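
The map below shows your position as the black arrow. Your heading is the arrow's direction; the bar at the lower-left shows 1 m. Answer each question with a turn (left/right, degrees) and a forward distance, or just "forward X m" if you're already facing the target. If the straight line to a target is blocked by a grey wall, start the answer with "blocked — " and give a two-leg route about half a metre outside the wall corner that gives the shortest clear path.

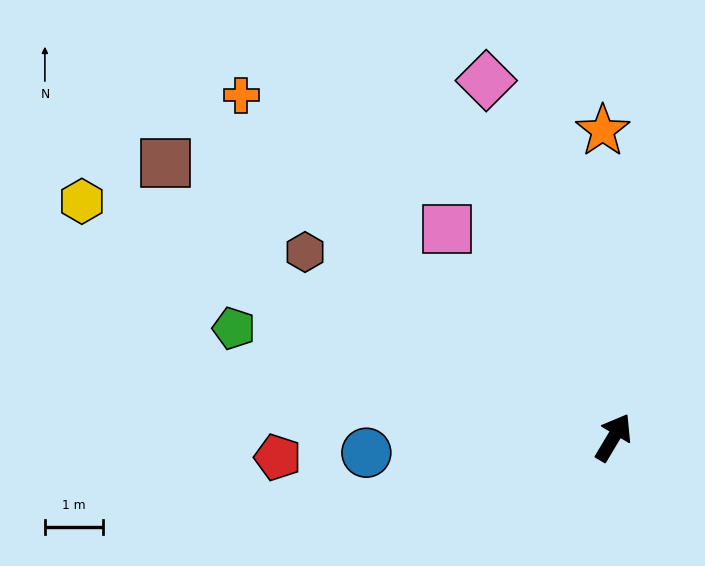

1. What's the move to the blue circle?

turn left 124°, forward 4.2 m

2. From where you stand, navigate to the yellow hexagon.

turn left 97°, forward 9.9 m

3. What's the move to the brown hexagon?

turn left 90°, forward 6.1 m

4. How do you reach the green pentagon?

turn left 105°, forward 6.7 m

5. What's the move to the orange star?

turn left 33°, forward 5.2 m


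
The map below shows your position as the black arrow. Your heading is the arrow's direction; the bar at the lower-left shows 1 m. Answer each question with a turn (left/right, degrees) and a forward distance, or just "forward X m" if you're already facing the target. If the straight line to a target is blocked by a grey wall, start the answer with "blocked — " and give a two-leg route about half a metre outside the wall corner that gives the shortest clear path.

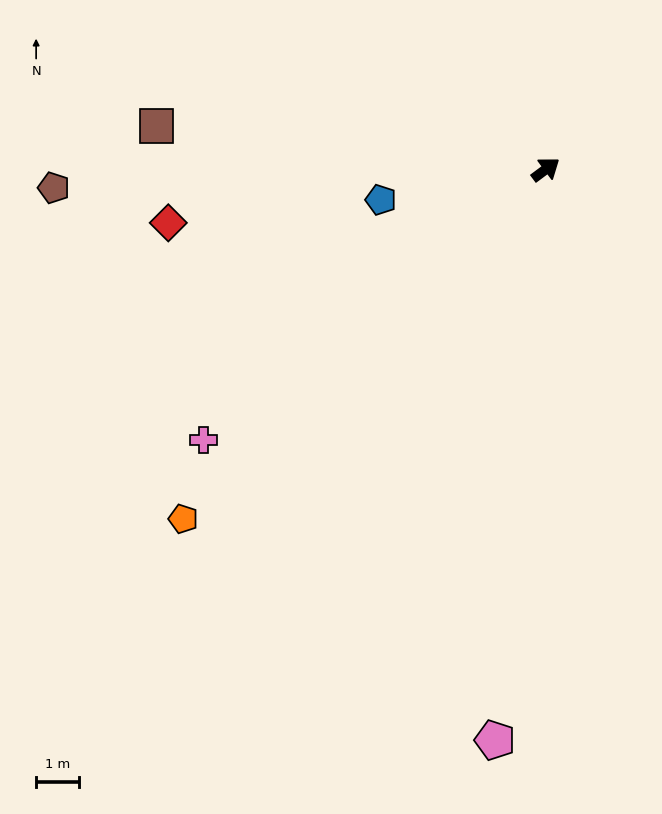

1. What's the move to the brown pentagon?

turn left 145°, forward 11.5 m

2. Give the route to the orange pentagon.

turn right 173°, forward 11.7 m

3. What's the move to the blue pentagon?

turn left 154°, forward 3.9 m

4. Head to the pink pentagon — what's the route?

turn right 132°, forward 13.3 m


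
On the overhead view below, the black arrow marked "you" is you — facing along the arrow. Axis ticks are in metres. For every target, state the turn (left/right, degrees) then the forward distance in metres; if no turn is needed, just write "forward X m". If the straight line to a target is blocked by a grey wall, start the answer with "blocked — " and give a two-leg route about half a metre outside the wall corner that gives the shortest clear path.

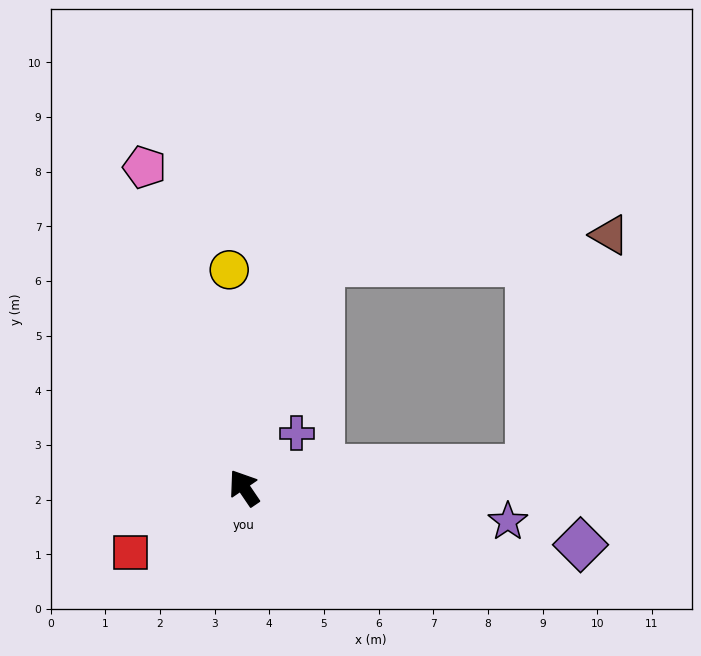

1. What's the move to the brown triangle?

blocked — turn right 53°, forward 4.3 m, then turn right 66°, forward 5.3 m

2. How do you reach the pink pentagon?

turn right 17°, forward 6.1 m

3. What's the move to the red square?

turn left 86°, forward 2.4 m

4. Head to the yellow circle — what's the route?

turn right 30°, forward 4.0 m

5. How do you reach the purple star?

turn right 131°, forward 4.9 m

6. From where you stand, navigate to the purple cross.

turn right 78°, forward 1.4 m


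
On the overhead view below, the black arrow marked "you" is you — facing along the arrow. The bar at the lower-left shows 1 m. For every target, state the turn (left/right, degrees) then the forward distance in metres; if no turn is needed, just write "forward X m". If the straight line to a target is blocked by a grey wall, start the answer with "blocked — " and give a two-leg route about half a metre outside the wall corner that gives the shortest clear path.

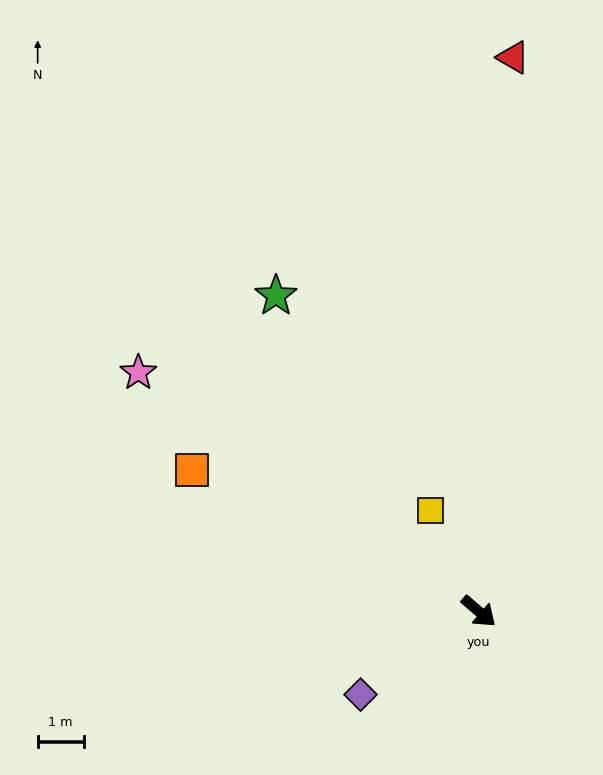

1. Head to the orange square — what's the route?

turn right 166°, forward 7.0 m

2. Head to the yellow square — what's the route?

turn left 156°, forward 2.4 m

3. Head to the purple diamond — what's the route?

turn right 104°, forward 3.2 m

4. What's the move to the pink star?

turn right 174°, forward 9.1 m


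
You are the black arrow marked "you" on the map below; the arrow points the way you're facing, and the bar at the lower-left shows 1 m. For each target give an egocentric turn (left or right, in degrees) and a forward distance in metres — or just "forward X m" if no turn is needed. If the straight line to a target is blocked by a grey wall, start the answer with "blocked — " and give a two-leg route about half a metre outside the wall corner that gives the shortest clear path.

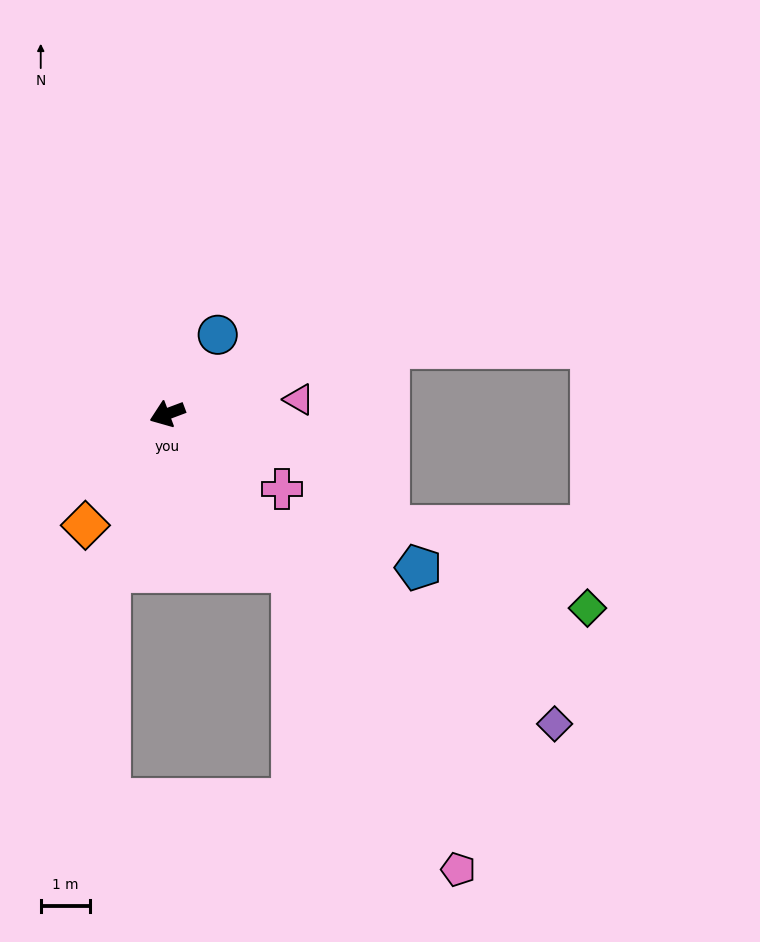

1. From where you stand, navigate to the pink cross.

turn left 126°, forward 2.8 m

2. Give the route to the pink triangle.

turn left 166°, forward 2.7 m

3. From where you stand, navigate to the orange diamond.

turn left 33°, forward 2.8 m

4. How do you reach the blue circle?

turn right 143°, forward 1.9 m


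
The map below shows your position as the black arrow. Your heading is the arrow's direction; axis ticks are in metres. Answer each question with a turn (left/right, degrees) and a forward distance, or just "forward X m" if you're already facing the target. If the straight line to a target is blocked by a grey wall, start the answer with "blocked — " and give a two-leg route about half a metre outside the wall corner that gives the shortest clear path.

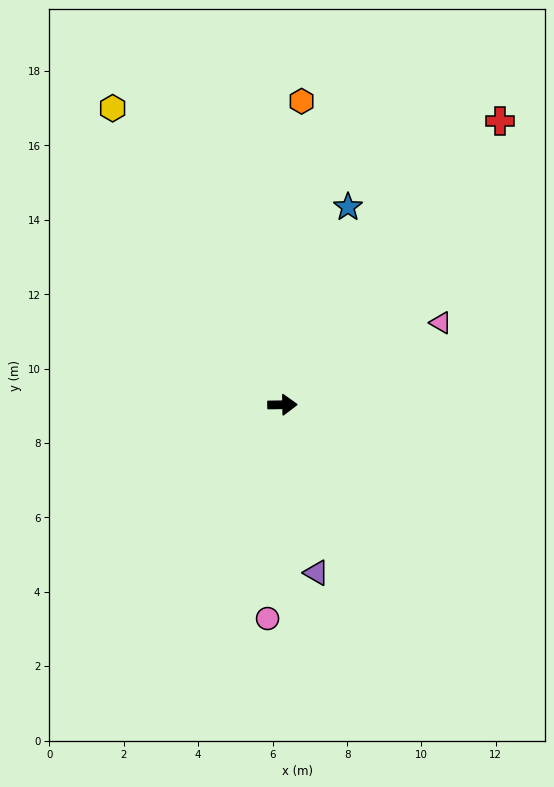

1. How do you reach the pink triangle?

turn left 27°, forward 4.8 m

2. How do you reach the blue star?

turn left 71°, forward 5.6 m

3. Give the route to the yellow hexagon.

turn left 119°, forward 9.2 m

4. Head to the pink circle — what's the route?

turn right 95°, forward 5.8 m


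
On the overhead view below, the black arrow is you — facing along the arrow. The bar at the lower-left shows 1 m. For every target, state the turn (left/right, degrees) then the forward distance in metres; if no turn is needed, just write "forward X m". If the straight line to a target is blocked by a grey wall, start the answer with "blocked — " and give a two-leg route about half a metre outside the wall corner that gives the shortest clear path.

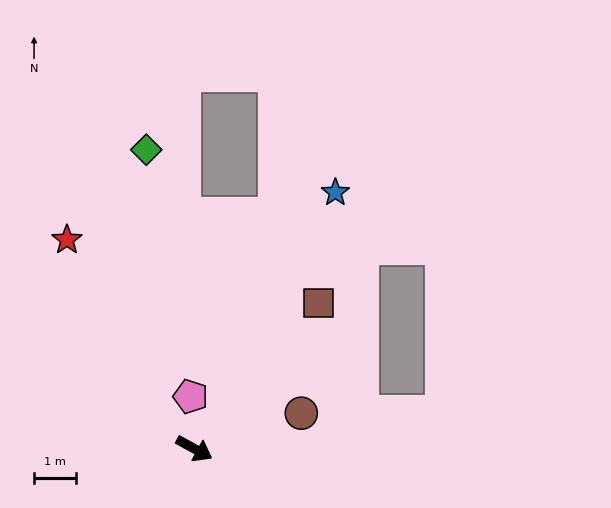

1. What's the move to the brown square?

turn left 78°, forward 4.6 m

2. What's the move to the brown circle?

turn left 47°, forward 2.7 m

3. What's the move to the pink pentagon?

turn left 123°, forward 1.3 m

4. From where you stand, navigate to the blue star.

turn left 90°, forward 7.0 m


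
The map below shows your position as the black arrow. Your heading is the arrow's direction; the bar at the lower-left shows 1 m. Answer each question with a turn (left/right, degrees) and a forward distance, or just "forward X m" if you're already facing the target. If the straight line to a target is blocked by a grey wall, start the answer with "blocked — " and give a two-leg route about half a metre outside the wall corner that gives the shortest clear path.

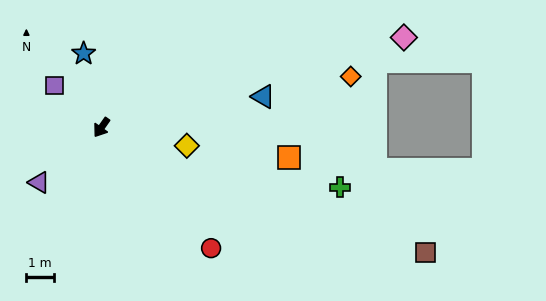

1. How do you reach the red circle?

turn left 77°, forward 5.9 m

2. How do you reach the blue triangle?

turn left 136°, forward 5.9 m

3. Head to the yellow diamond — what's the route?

turn left 113°, forward 3.2 m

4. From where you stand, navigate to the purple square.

turn right 97°, forward 2.3 m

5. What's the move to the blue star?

turn right 131°, forward 2.7 m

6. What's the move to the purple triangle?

turn right 14°, forward 3.0 m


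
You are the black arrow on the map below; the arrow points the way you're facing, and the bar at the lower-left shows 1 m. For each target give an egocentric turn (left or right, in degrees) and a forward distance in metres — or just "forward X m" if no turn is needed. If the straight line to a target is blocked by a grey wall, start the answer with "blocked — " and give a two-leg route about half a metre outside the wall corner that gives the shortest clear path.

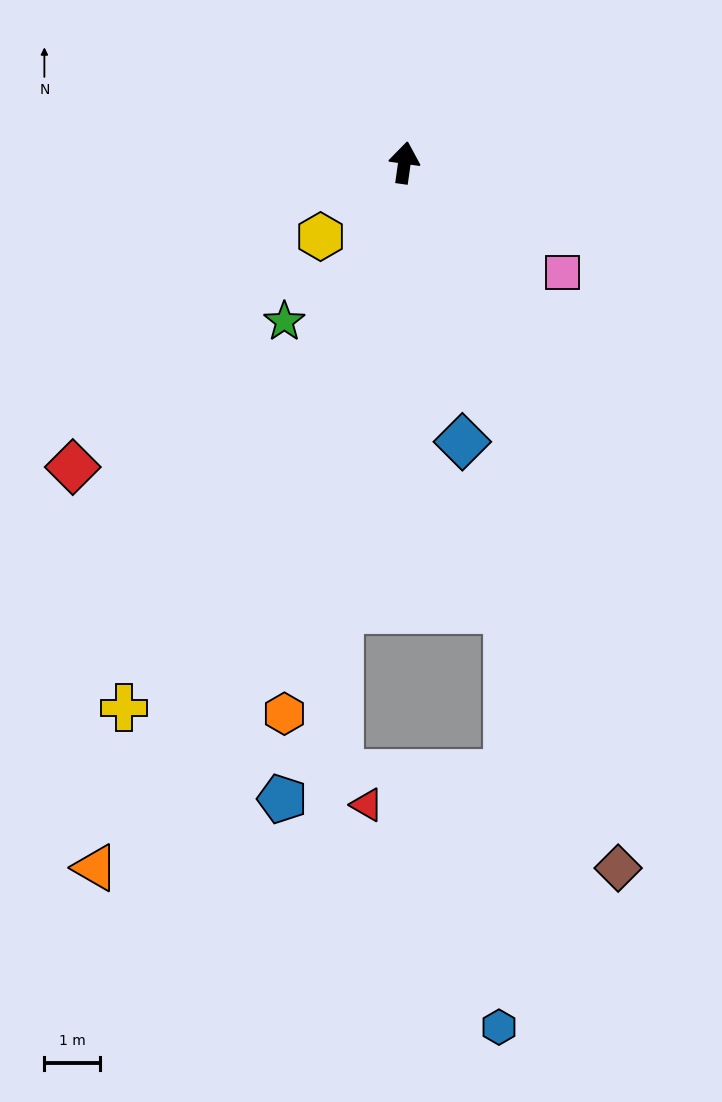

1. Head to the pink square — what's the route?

turn right 117°, forward 3.5 m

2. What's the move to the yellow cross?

turn left 161°, forward 11.0 m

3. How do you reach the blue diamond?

turn right 160°, forward 5.1 m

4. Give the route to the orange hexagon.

turn left 176°, forward 10.2 m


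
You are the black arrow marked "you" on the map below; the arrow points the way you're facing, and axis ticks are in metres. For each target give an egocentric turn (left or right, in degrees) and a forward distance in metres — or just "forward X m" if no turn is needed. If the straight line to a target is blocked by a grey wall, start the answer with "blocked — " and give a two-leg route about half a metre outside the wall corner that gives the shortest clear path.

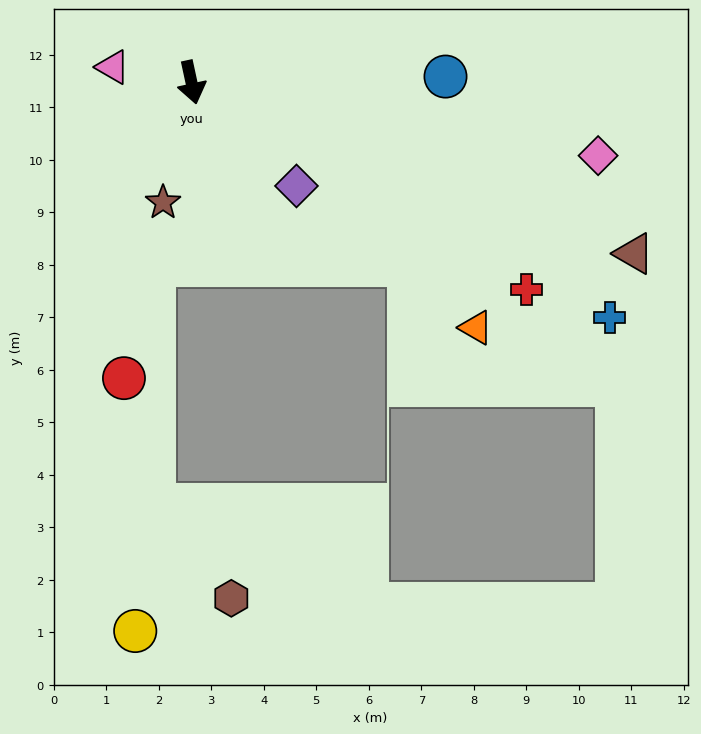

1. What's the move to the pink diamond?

turn left 68°, forward 7.9 m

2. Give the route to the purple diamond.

turn left 33°, forward 2.8 m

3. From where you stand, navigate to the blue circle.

turn left 79°, forward 4.8 m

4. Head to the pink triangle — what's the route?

turn right 113°, forward 1.5 m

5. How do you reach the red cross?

turn left 46°, forward 7.5 m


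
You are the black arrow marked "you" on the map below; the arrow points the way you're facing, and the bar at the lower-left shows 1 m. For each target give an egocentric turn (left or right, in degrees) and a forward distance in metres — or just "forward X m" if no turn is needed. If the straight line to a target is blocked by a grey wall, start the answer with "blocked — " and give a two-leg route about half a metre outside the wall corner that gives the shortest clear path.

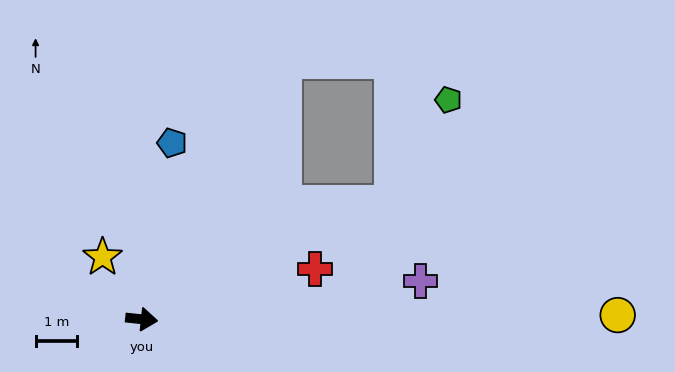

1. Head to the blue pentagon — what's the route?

turn left 86°, forward 4.3 m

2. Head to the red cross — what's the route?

turn left 22°, forward 4.3 m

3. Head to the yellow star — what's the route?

turn left 128°, forward 1.8 m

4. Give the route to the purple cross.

turn left 14°, forward 6.7 m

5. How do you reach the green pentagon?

blocked — turn left 31°, forward 6.6 m, then turn left 36°, forward 2.8 m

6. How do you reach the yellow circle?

turn left 7°, forward 11.4 m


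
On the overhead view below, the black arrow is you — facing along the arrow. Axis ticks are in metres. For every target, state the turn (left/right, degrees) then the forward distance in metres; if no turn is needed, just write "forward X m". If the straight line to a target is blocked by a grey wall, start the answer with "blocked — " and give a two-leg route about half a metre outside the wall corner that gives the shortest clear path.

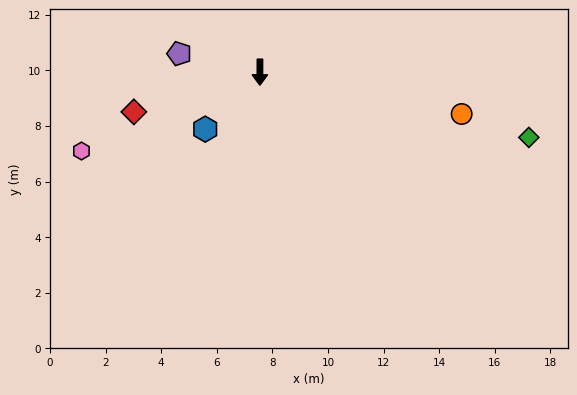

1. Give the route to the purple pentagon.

turn right 103°, forward 3.0 m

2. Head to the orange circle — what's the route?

turn left 79°, forward 7.4 m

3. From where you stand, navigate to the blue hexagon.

turn right 44°, forward 2.8 m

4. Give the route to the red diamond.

turn right 72°, forward 4.8 m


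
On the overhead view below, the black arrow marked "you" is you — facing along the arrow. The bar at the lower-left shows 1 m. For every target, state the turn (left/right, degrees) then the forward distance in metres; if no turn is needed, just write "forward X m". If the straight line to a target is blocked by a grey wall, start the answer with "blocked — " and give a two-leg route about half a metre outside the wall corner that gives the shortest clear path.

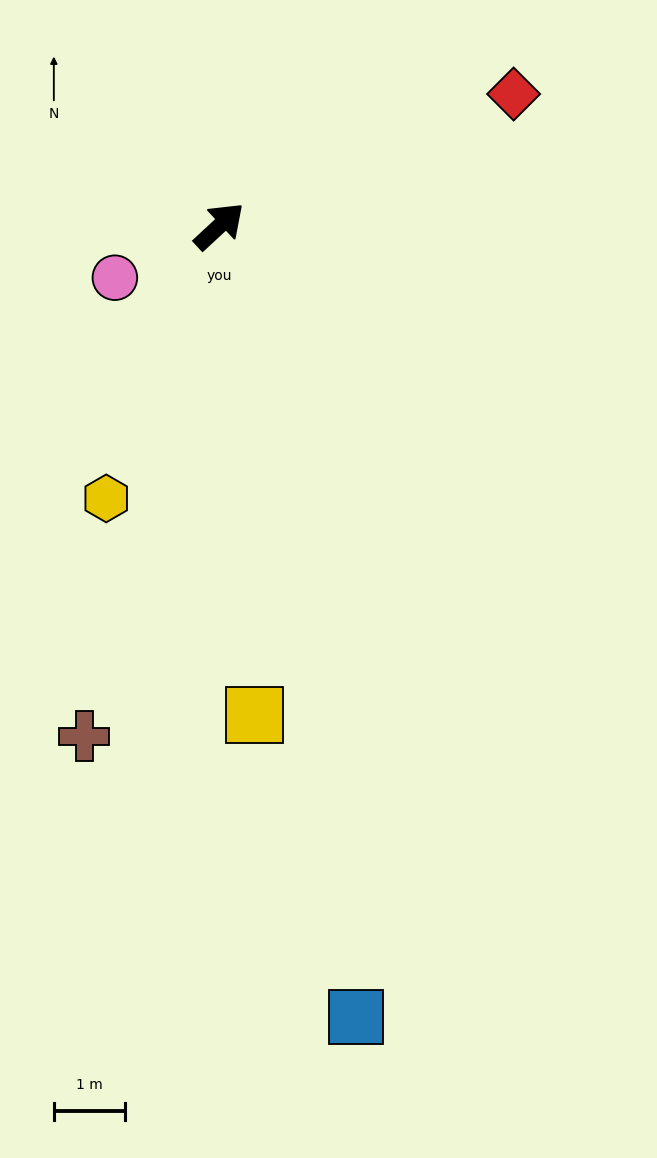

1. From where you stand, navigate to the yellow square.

turn right 129°, forward 6.9 m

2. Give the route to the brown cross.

turn right 148°, forward 7.4 m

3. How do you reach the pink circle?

turn left 163°, forward 1.6 m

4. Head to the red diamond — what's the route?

turn right 19°, forward 4.5 m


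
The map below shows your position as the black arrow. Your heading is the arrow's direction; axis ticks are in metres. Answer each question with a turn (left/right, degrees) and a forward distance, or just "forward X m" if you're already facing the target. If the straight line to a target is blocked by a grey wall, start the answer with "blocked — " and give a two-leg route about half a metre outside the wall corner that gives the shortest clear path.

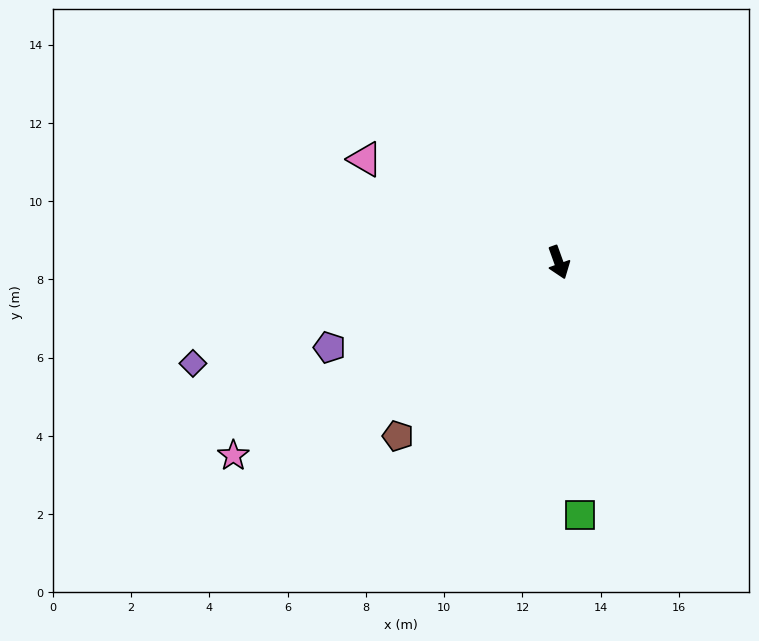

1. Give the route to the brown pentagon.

turn right 63°, forward 6.0 m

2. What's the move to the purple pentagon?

turn right 89°, forward 6.2 m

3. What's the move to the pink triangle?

turn right 138°, forward 5.6 m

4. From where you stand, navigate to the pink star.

turn right 79°, forward 9.7 m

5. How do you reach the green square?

turn right 15°, forward 6.5 m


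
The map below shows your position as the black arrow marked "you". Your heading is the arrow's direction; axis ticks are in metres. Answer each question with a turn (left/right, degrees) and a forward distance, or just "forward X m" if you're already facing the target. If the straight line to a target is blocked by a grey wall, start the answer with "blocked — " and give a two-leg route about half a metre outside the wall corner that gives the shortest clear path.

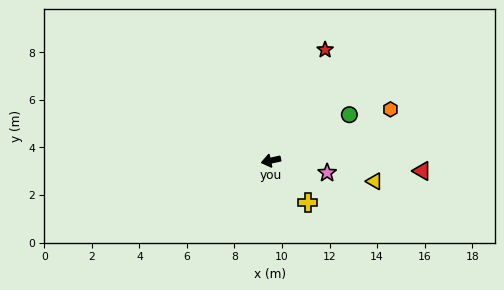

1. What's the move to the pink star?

turn left 155°, forward 2.4 m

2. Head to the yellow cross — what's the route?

turn left 119°, forward 2.4 m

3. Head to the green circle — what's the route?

turn right 162°, forward 3.8 m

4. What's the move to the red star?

turn right 128°, forward 5.2 m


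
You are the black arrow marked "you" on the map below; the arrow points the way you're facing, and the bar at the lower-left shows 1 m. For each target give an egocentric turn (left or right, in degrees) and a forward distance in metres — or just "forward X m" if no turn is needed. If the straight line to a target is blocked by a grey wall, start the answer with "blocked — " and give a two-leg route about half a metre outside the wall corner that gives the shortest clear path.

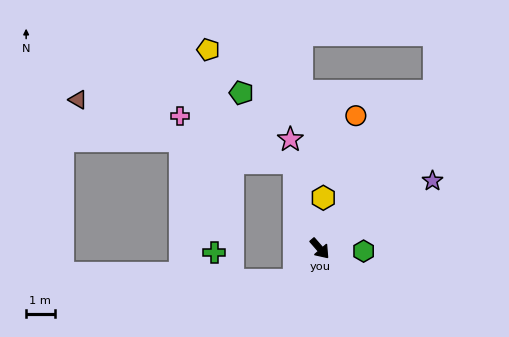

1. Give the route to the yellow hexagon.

turn left 135°, forward 1.8 m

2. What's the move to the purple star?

turn left 80°, forward 4.6 m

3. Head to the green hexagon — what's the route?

turn left 46°, forward 1.5 m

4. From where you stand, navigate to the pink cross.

blocked — turn left 155°, forward 3.1 m, then turn left 52°, forward 4.3 m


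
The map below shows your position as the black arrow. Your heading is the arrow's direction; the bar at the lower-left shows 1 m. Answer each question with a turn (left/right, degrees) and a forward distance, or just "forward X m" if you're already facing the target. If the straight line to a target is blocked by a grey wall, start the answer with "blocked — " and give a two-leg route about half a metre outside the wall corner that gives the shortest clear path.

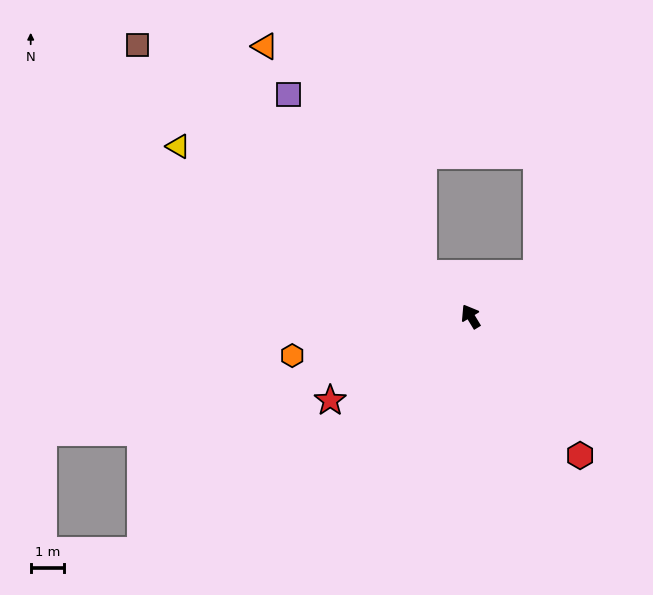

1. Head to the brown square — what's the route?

turn left 20°, forward 12.7 m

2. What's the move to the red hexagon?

turn right 173°, forward 5.3 m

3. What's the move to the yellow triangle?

turn left 29°, forward 10.0 m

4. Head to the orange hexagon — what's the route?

turn left 71°, forward 5.4 m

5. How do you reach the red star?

turn left 90°, forward 4.9 m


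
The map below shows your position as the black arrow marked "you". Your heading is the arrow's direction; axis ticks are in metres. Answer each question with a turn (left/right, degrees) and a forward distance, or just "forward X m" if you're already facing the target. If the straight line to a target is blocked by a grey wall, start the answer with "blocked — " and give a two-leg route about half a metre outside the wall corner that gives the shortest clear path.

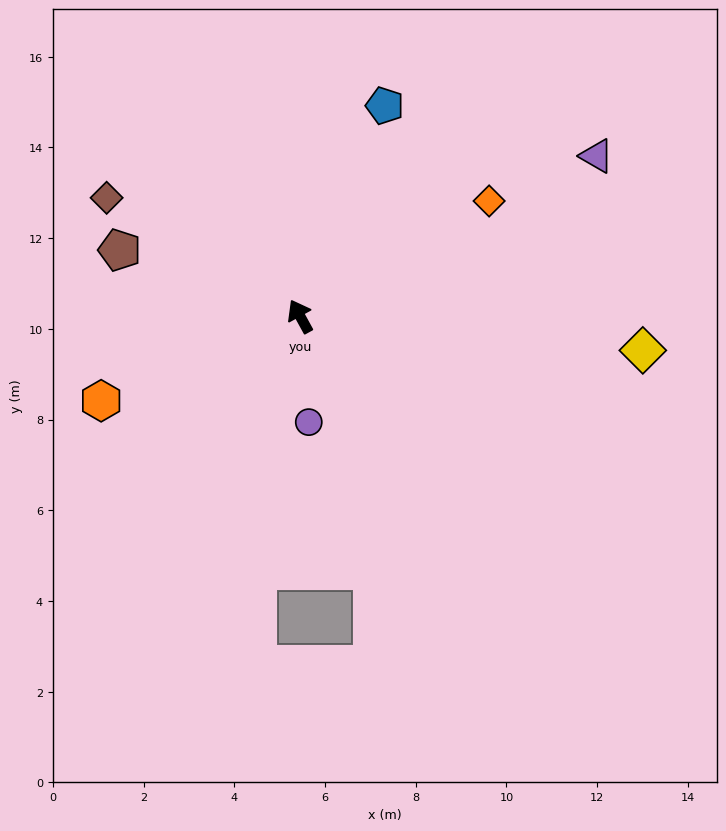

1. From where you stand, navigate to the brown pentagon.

turn left 41°, forward 4.2 m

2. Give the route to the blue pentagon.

turn right 51°, forward 5.0 m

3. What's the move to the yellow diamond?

turn right 124°, forward 7.6 m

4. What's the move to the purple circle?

turn left 156°, forward 2.3 m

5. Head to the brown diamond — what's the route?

turn left 30°, forward 5.0 m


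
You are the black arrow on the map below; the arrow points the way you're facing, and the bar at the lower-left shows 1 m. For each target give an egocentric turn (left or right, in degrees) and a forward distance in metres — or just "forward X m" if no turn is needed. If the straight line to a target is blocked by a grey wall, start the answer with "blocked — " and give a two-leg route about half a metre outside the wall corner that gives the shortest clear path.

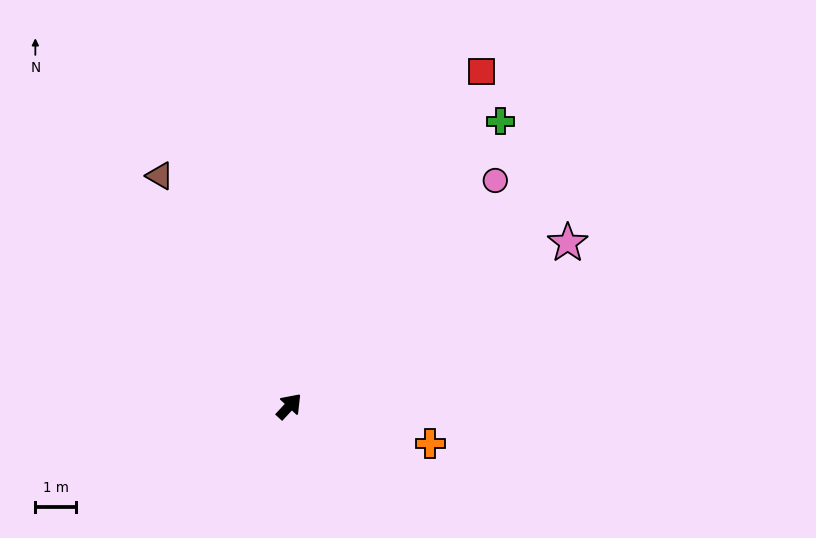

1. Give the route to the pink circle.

forward 7.5 m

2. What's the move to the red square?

turn left 13°, forward 9.5 m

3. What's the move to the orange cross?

turn right 62°, forward 3.6 m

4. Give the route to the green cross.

turn left 6°, forward 8.7 m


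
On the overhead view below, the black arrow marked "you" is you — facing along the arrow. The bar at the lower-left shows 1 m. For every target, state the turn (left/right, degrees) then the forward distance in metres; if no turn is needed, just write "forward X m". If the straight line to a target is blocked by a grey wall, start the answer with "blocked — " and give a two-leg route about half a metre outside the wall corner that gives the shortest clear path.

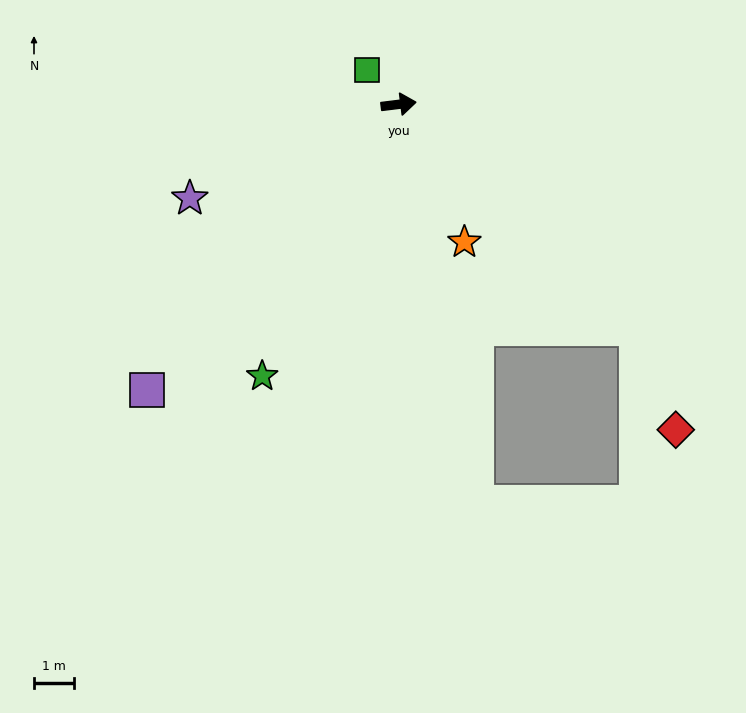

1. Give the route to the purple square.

turn right 138°, forward 9.5 m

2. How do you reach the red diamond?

blocked — turn right 50°, forward 8.1 m, then turn right 26°, forward 2.7 m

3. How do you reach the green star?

turn right 124°, forward 7.6 m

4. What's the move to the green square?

turn left 125°, forward 1.2 m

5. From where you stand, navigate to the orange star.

turn right 72°, forward 3.8 m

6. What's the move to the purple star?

turn right 163°, forward 5.7 m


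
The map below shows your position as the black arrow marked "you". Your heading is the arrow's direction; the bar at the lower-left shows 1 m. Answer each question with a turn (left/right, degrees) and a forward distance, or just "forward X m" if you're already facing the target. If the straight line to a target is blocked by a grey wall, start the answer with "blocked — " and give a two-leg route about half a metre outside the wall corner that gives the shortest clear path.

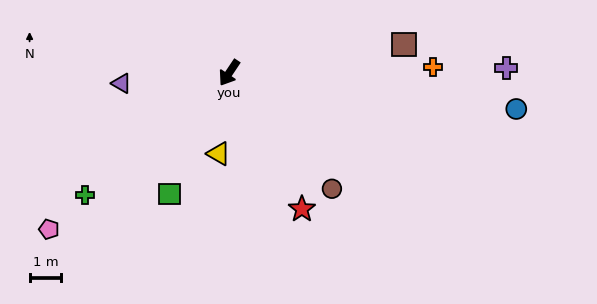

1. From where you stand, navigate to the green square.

turn left 7°, forward 4.3 m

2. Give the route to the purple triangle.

turn right 51°, forward 3.4 m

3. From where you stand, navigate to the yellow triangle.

turn left 26°, forward 2.6 m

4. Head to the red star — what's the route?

turn left 62°, forward 4.9 m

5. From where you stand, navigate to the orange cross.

turn left 125°, forward 6.5 m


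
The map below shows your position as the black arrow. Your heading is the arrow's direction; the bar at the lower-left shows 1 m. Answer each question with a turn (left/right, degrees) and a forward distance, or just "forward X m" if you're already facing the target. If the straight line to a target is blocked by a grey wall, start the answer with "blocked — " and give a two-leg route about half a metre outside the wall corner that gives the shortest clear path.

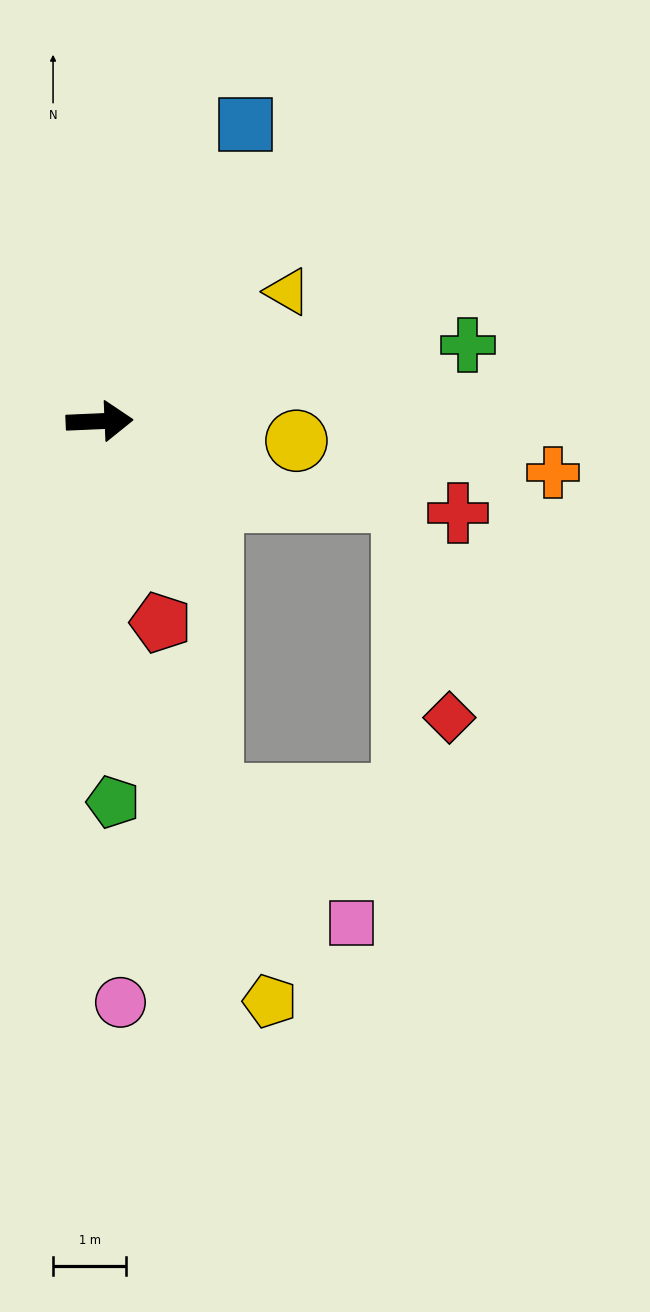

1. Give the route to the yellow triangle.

turn left 32°, forward 3.1 m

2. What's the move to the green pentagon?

turn right 90°, forward 5.2 m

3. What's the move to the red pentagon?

turn right 76°, forward 2.9 m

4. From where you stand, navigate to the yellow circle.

turn right 8°, forward 2.7 m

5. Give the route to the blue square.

turn left 61°, forward 4.5 m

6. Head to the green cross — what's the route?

turn left 9°, forward 5.1 m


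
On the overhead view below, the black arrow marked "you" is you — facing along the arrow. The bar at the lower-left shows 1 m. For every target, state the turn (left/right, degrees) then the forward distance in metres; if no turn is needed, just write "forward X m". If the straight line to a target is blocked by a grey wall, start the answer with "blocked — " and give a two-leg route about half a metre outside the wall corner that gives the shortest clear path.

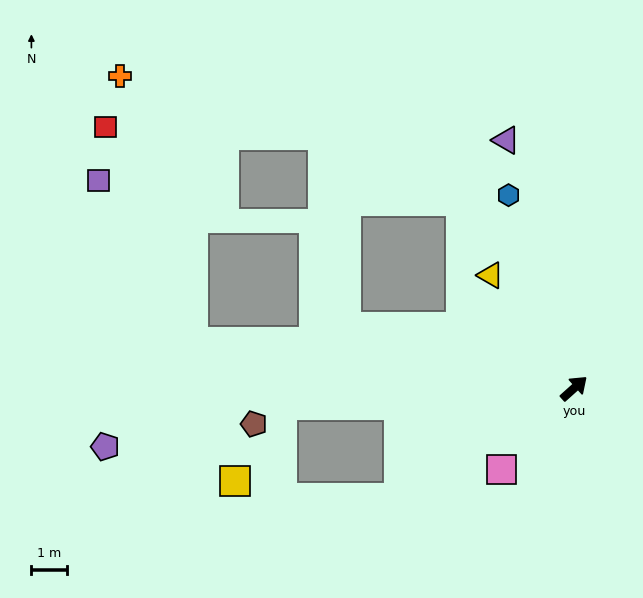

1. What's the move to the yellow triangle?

turn left 85°, forward 4.0 m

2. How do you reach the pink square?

turn right 174°, forward 3.1 m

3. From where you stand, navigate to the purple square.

blocked — turn left 131°, forward 10.8 m, then turn right 52°, forward 5.3 m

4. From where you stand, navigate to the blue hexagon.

turn left 67°, forward 5.8 m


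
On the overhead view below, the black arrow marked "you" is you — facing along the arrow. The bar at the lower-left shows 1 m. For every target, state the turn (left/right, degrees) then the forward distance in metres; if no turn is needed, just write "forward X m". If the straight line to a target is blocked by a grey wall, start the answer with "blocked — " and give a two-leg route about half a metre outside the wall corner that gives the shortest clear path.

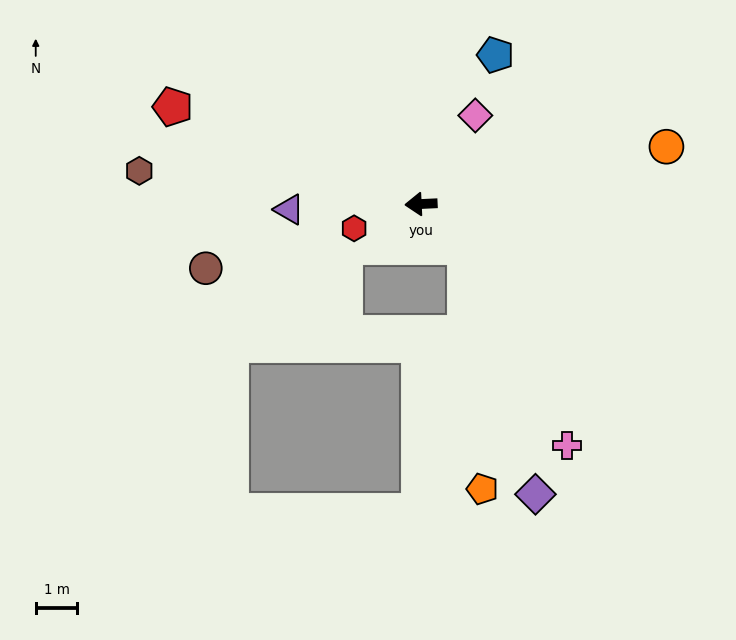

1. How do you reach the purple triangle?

forward 3.2 m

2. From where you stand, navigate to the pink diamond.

turn right 124°, forward 2.5 m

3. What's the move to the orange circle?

turn right 170°, forward 6.1 m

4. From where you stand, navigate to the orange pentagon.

blocked — turn left 133°, forward 1.5 m, then turn right 42°, forward 5.8 m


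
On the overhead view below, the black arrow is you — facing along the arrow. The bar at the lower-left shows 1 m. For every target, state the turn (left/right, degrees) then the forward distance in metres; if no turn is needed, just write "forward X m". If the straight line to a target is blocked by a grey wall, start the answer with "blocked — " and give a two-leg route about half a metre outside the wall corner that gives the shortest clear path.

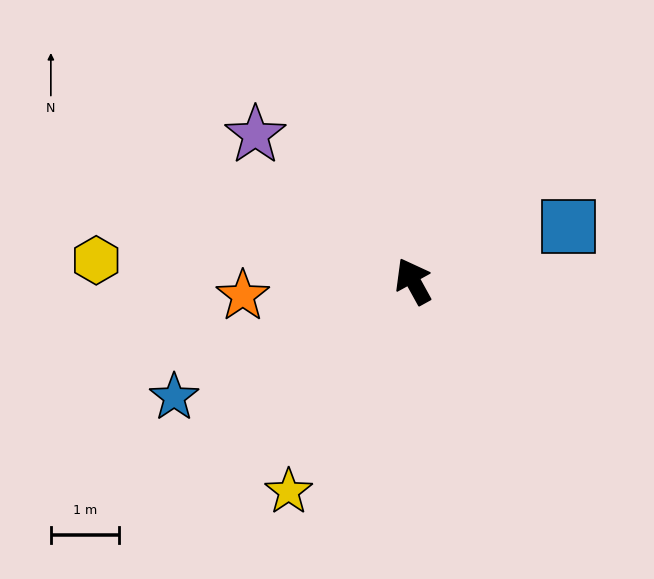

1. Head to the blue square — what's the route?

turn right 100°, forward 2.4 m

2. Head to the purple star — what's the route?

turn left 18°, forward 3.2 m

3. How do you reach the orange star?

turn left 66°, forward 2.5 m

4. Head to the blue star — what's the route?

turn left 87°, forward 3.9 m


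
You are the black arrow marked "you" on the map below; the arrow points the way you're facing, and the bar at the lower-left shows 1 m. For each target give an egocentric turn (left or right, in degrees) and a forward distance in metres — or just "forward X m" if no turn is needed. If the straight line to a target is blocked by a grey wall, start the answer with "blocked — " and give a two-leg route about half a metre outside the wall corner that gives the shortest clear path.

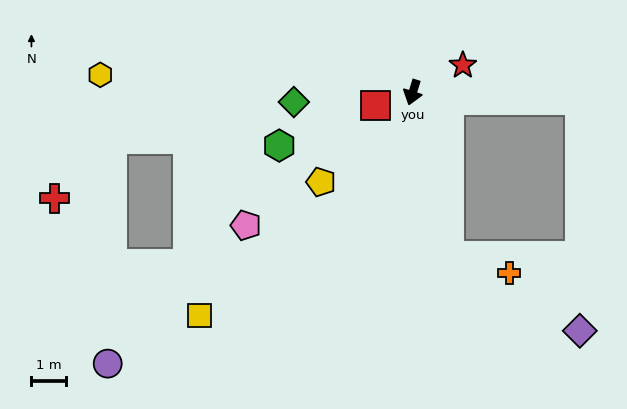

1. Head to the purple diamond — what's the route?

blocked — turn left 105°, forward 4.8 m, then turn right 88°, forward 6.6 m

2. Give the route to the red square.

turn right 53°, forward 1.1 m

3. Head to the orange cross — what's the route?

blocked — turn left 30°, forward 4.8 m, then turn left 61°, forward 1.8 m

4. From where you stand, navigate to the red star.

turn left 136°, forward 1.6 m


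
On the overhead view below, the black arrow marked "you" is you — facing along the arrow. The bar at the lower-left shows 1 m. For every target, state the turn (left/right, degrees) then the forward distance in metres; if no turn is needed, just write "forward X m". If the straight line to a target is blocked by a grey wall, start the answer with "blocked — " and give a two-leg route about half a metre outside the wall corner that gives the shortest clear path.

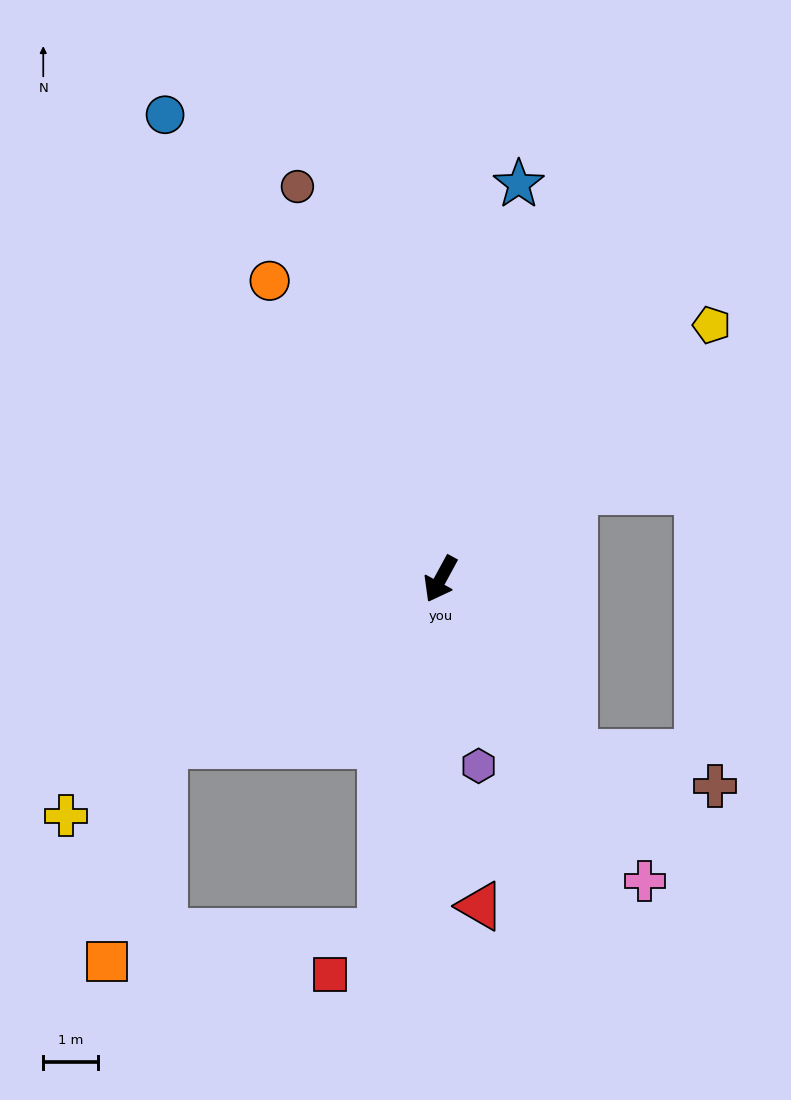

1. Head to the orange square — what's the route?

blocked — turn right 30°, forward 5.9 m, then turn left 44°, forward 4.1 m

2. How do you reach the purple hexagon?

turn left 40°, forward 3.5 m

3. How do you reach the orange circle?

turn right 122°, forward 6.3 m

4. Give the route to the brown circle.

turn right 131°, forward 7.7 m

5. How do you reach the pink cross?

turn left 63°, forward 6.7 m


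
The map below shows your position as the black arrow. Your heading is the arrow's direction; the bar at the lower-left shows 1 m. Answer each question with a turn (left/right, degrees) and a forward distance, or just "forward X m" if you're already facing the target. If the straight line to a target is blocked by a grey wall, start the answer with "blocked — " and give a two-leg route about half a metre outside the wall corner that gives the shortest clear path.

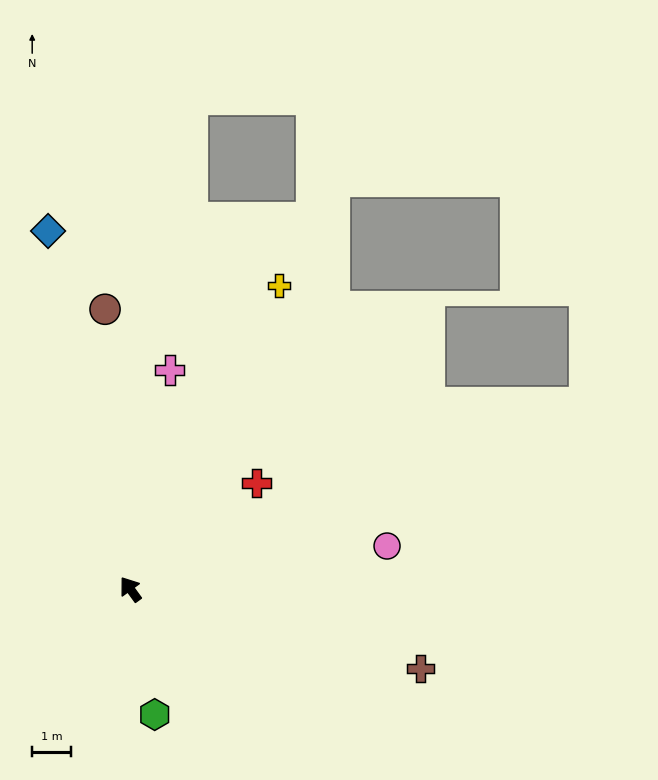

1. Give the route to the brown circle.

turn right 31°, forward 7.3 m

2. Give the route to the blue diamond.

turn right 23°, forward 9.5 m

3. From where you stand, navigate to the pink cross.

turn right 46°, forward 5.8 m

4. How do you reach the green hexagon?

turn left 155°, forward 3.3 m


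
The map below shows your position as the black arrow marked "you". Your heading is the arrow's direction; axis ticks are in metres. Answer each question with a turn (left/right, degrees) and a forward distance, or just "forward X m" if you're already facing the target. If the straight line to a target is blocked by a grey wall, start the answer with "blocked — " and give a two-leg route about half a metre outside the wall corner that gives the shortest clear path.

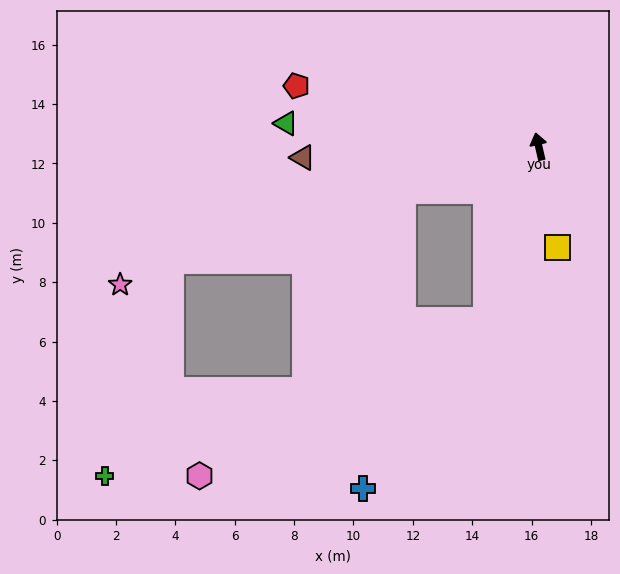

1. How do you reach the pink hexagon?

blocked — turn left 150°, forward 6.1 m, then turn right 44°, forward 11.0 m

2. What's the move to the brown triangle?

turn left 80°, forward 8.0 m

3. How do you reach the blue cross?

blocked — turn left 150°, forward 6.1 m, then turn right 19°, forward 7.0 m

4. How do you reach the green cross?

blocked — turn left 150°, forward 6.1 m, then turn right 51°, forward 13.9 m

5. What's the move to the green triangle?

turn left 72°, forward 8.6 m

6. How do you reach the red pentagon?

turn left 63°, forward 8.4 m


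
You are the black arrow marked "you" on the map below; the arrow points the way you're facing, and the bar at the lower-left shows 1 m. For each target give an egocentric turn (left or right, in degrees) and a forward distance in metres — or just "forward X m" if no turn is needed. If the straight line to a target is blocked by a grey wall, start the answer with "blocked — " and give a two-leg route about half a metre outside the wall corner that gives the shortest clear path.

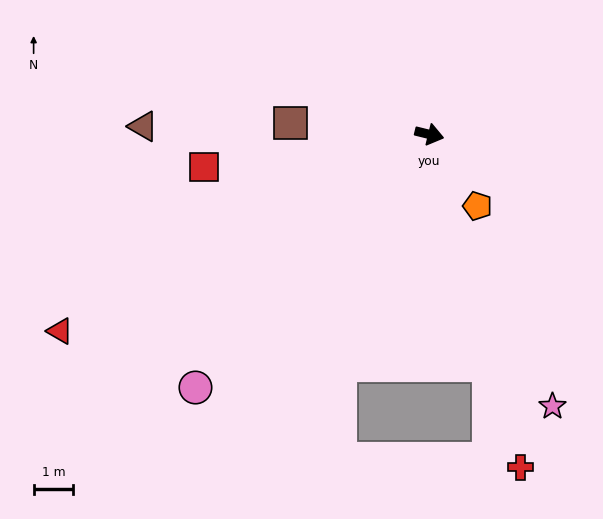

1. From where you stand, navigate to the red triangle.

turn right 138°, forward 10.6 m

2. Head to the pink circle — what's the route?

turn right 119°, forward 8.7 m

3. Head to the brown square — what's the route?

turn right 171°, forward 3.5 m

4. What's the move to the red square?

turn right 158°, forward 5.7 m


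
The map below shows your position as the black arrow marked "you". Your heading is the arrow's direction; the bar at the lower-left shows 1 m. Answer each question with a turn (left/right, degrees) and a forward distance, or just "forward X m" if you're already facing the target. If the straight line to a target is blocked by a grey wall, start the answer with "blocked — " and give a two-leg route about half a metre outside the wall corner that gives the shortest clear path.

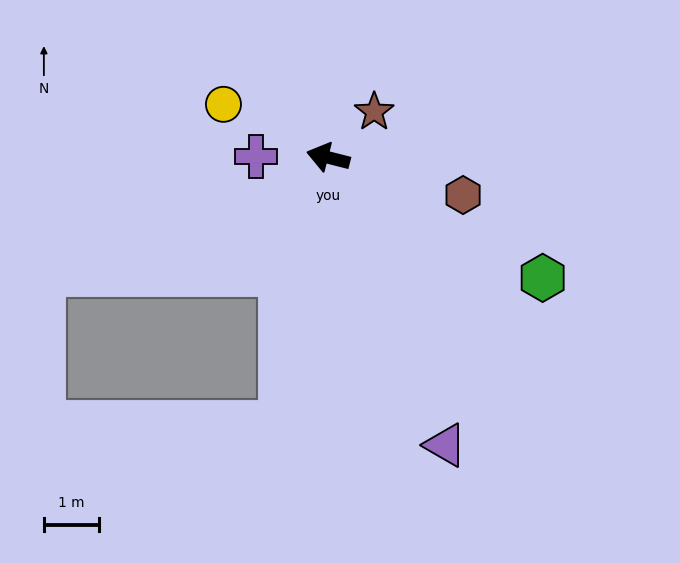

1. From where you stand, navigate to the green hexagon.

turn left 165°, forward 4.5 m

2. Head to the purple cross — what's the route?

turn left 13°, forward 1.3 m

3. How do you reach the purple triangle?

turn left 126°, forward 5.7 m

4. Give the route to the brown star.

turn right 121°, forward 1.2 m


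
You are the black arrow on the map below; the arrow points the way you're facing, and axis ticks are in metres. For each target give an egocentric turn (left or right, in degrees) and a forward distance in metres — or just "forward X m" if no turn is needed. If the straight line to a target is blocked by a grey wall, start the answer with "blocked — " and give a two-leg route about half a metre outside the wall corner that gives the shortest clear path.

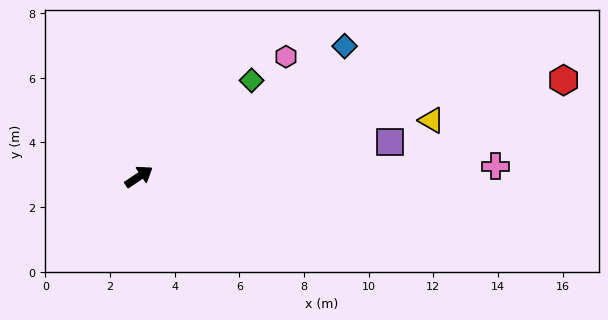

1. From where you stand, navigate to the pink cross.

turn right 32°, forward 11.0 m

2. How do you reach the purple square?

turn right 26°, forward 7.8 m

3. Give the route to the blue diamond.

forward 7.5 m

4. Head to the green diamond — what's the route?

turn left 7°, forward 4.6 m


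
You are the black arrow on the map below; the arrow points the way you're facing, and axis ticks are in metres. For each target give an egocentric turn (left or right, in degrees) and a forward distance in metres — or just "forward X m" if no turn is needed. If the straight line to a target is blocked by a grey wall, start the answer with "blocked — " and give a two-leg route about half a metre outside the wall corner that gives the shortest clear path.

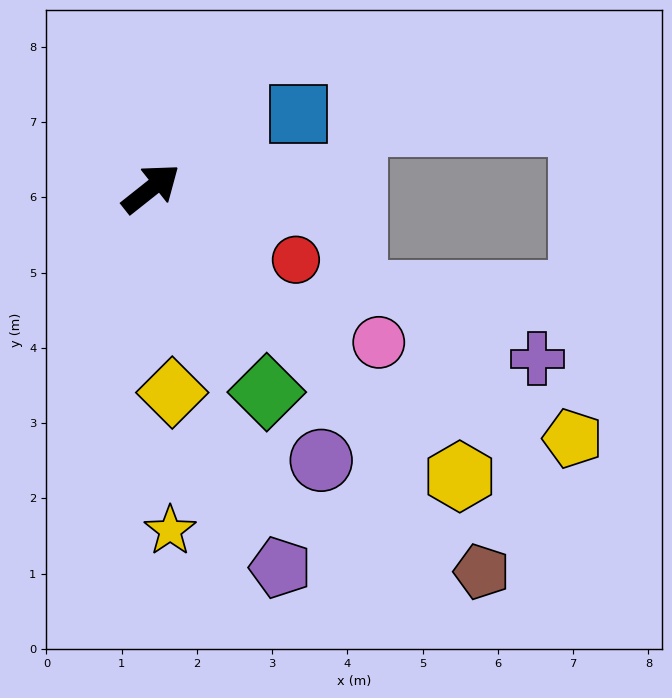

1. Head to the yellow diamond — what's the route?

turn right 122°, forward 2.7 m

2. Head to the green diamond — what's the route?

turn right 99°, forward 3.1 m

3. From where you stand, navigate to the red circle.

turn right 65°, forward 2.1 m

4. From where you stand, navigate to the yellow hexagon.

turn right 81°, forward 5.6 m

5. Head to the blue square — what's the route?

turn right 12°, forward 2.2 m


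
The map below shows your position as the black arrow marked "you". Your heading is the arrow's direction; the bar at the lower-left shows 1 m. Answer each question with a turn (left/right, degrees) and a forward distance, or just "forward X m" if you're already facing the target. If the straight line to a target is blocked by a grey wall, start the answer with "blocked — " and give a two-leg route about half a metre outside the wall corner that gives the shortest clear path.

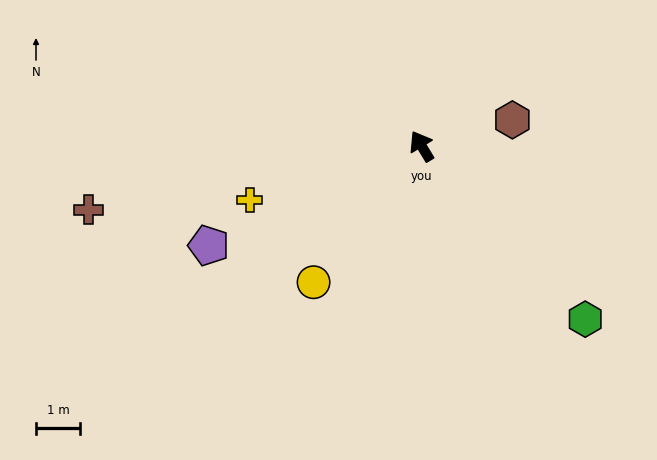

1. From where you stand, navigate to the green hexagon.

turn right 168°, forward 5.4 m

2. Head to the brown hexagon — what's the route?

turn right 105°, forward 2.1 m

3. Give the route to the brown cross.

turn left 70°, forward 7.6 m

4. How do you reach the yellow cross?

turn left 76°, forward 4.1 m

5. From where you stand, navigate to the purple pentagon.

turn left 84°, forward 5.3 m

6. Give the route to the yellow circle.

turn left 110°, forward 3.9 m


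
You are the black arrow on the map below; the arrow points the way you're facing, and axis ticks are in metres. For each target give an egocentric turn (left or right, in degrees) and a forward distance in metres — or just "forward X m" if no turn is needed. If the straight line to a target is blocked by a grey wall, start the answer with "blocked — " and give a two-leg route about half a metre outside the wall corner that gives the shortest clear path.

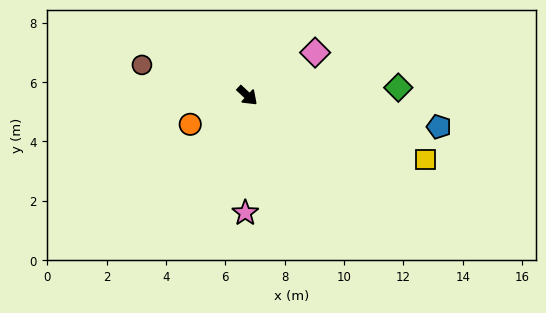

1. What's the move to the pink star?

turn right 48°, forward 4.0 m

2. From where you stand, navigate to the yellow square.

turn left 23°, forward 6.4 m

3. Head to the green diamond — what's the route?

turn left 46°, forward 5.1 m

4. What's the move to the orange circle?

turn right 110°, forward 2.2 m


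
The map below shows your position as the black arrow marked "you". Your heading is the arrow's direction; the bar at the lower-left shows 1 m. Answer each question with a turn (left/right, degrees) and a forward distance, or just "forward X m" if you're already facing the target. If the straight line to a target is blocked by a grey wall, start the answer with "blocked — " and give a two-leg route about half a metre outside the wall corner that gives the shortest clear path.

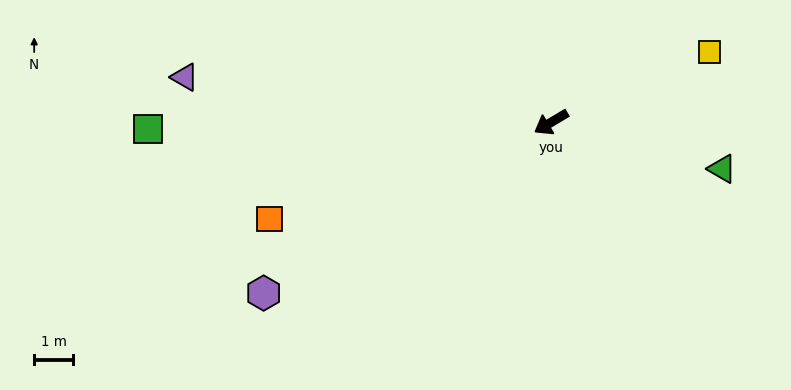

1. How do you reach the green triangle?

turn left 134°, forward 4.6 m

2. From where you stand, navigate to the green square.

turn right 30°, forward 10.4 m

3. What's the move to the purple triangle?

turn right 38°, forward 9.5 m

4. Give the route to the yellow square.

turn left 173°, forward 4.5 m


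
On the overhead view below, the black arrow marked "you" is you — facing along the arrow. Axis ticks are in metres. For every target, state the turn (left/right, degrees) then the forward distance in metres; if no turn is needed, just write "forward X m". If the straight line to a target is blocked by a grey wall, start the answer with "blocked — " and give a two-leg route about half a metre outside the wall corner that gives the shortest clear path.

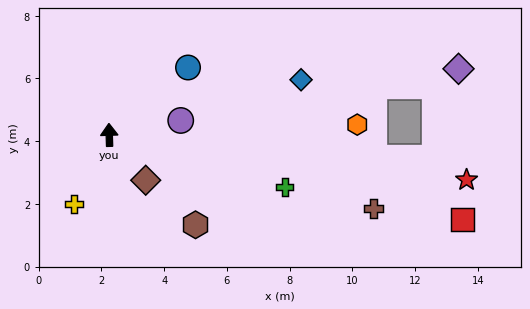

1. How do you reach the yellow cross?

turn left 151°, forward 2.5 m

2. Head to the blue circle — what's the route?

turn right 51°, forward 3.3 m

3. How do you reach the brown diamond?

turn right 143°, forward 1.9 m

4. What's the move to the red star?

turn right 99°, forward 11.5 m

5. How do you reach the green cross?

turn right 108°, forward 5.8 m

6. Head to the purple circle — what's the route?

turn right 80°, forward 2.3 m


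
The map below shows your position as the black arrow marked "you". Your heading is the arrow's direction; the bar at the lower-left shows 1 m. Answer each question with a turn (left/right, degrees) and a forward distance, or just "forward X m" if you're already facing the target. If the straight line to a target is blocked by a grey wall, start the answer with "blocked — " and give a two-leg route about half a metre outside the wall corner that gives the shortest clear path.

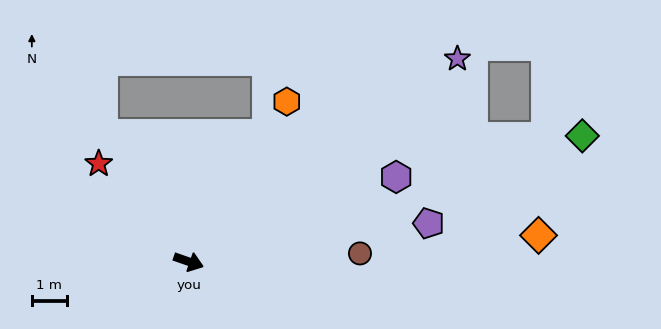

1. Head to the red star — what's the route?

turn left 152°, forward 3.8 m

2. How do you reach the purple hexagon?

turn left 41°, forward 6.4 m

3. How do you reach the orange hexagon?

turn left 78°, forward 5.3 m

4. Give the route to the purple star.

turn left 56°, forward 9.6 m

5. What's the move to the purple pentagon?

turn left 28°, forward 6.9 m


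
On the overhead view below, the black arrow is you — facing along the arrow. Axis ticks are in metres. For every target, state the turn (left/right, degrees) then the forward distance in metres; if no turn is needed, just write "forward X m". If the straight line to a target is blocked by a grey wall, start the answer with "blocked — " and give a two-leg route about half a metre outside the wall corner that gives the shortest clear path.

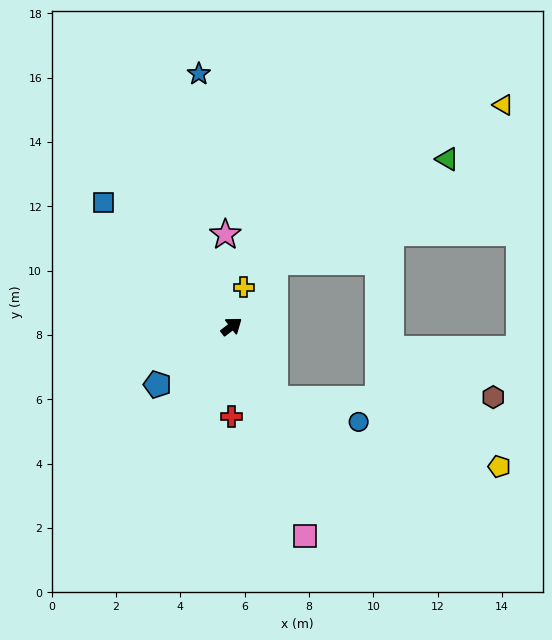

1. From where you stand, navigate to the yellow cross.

turn left 35°, forward 1.3 m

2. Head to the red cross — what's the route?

turn right 127°, forward 2.8 m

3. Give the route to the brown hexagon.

blocked — turn right 97°, forward 2.6 m, then turn left 60°, forward 6.8 m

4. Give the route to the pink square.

turn right 108°, forward 6.9 m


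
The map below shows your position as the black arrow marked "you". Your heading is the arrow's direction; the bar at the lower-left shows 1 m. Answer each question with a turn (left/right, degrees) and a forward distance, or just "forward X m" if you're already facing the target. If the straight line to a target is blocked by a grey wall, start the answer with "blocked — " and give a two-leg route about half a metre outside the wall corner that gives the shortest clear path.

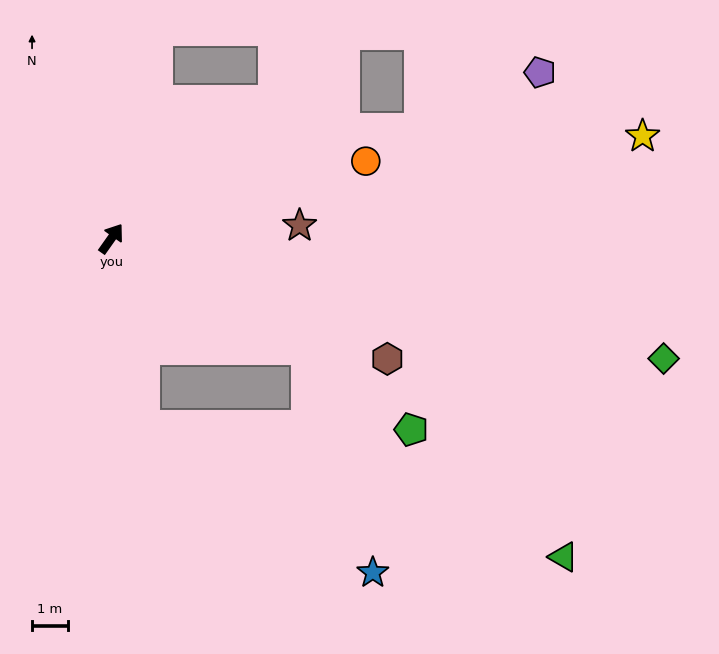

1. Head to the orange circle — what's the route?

turn right 38°, forward 7.4 m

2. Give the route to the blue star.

blocked — turn right 84°, forward 6.2 m, then turn right 44°, forward 6.4 m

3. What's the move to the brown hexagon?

turn right 78°, forward 8.3 m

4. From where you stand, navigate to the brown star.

turn right 51°, forward 5.2 m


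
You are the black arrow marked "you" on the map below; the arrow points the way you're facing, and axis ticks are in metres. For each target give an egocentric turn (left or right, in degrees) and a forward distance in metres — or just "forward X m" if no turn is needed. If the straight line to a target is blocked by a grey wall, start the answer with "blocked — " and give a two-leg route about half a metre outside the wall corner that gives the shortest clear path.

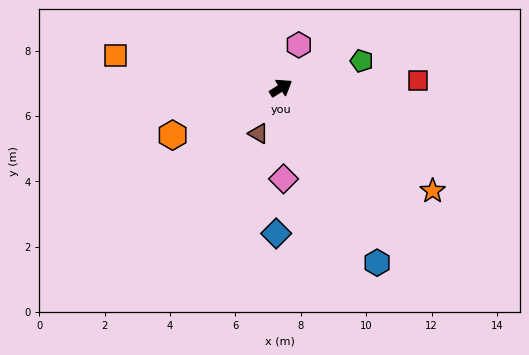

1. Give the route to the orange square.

turn left 136°, forward 5.2 m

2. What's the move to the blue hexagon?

turn right 94°, forward 6.1 m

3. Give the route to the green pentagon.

turn right 14°, forward 2.6 m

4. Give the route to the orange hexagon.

turn left 171°, forward 3.6 m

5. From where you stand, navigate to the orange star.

turn right 67°, forward 5.6 m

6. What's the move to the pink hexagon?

turn left 35°, forward 1.4 m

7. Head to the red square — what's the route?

turn right 29°, forward 4.2 m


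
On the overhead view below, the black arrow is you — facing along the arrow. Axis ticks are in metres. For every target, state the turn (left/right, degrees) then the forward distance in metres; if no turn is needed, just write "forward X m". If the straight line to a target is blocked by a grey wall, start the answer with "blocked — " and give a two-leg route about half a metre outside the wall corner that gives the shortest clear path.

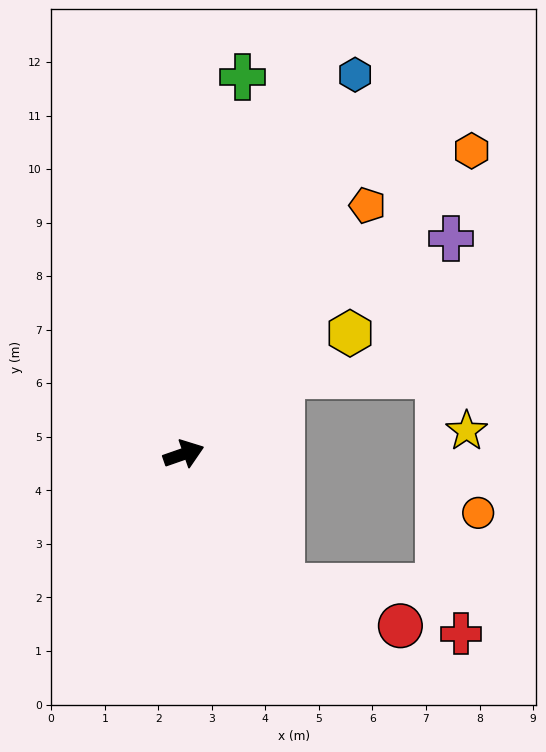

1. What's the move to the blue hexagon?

turn left 46°, forward 7.8 m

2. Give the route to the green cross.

turn left 62°, forward 7.1 m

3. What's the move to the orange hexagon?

turn left 27°, forward 7.8 m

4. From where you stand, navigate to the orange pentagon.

turn left 34°, forward 5.8 m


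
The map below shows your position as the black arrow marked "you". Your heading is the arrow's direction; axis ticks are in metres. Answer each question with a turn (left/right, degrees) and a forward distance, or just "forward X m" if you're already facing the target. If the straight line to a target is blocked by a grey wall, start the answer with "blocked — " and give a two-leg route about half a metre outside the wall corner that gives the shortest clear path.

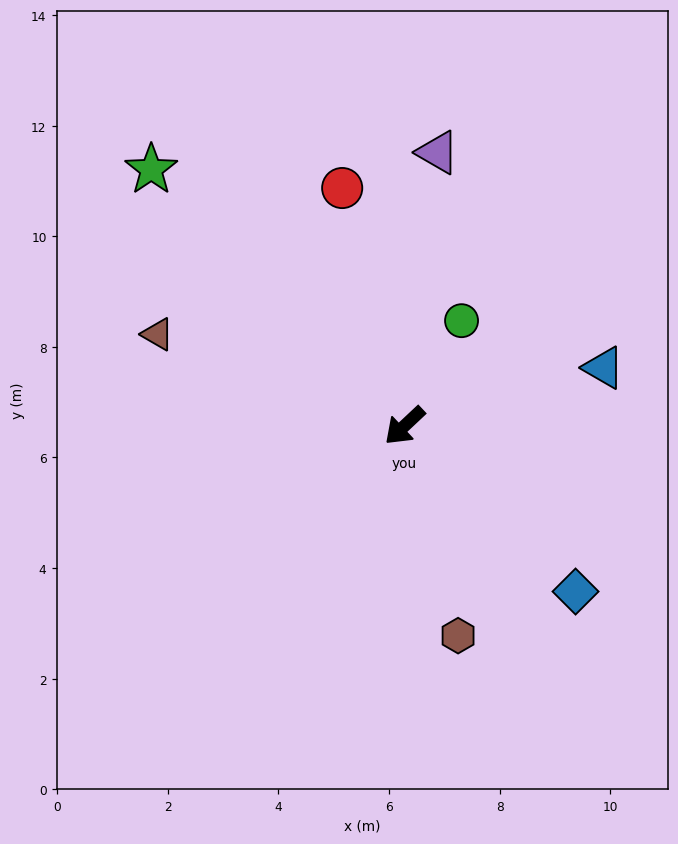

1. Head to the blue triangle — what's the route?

turn left 153°, forward 3.7 m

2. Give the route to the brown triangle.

turn right 64°, forward 4.8 m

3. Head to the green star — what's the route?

turn right 89°, forward 6.5 m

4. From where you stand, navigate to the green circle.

turn right 162°, forward 2.2 m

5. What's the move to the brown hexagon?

turn left 61°, forward 3.9 m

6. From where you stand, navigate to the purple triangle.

turn right 140°, forward 5.0 m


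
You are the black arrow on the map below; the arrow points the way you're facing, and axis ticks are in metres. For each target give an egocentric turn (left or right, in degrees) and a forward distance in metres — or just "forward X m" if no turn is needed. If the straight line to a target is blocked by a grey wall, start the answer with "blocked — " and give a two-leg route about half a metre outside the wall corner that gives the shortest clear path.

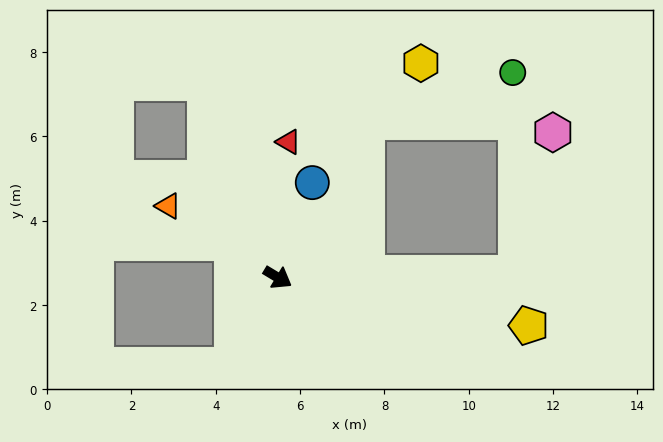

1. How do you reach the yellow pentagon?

turn left 20°, forward 6.1 m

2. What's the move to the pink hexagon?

blocked — turn left 32°, forward 5.7 m, then turn left 75°, forward 3.4 m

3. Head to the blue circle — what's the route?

turn left 101°, forward 2.4 m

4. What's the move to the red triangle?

turn left 117°, forward 3.2 m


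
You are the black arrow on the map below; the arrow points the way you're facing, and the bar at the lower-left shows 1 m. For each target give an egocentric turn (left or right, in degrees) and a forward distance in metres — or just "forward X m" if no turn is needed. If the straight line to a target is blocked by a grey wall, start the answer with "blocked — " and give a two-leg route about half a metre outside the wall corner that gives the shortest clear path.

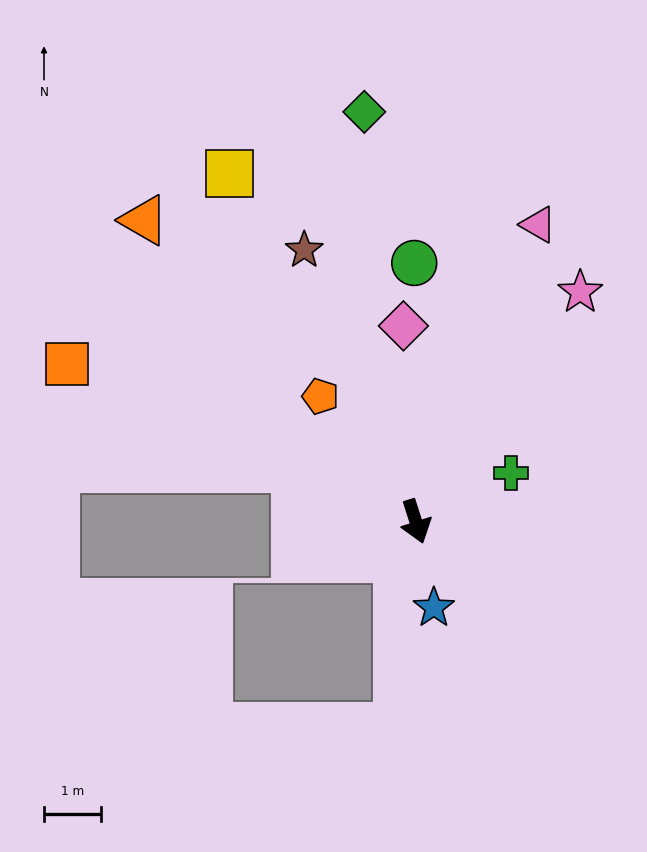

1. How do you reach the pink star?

turn left 127°, forward 4.9 m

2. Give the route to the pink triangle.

turn left 140°, forward 5.6 m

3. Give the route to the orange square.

turn right 132°, forward 6.7 m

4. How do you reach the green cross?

turn left 99°, forward 1.9 m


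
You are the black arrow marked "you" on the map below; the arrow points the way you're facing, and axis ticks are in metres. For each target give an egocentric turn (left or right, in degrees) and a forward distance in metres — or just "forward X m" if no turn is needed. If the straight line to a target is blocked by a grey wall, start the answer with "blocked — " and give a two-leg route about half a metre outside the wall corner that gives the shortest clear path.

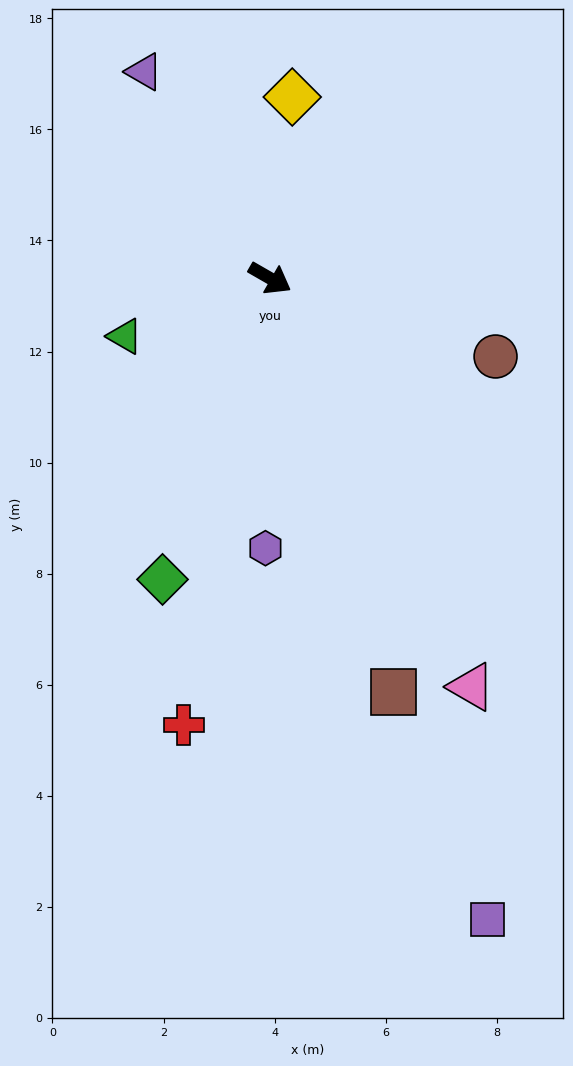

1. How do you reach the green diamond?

turn right 80°, forward 5.8 m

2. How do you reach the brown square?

turn right 43°, forward 7.8 m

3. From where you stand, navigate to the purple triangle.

turn left 151°, forward 4.4 m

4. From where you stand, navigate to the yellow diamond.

turn left 113°, forward 3.3 m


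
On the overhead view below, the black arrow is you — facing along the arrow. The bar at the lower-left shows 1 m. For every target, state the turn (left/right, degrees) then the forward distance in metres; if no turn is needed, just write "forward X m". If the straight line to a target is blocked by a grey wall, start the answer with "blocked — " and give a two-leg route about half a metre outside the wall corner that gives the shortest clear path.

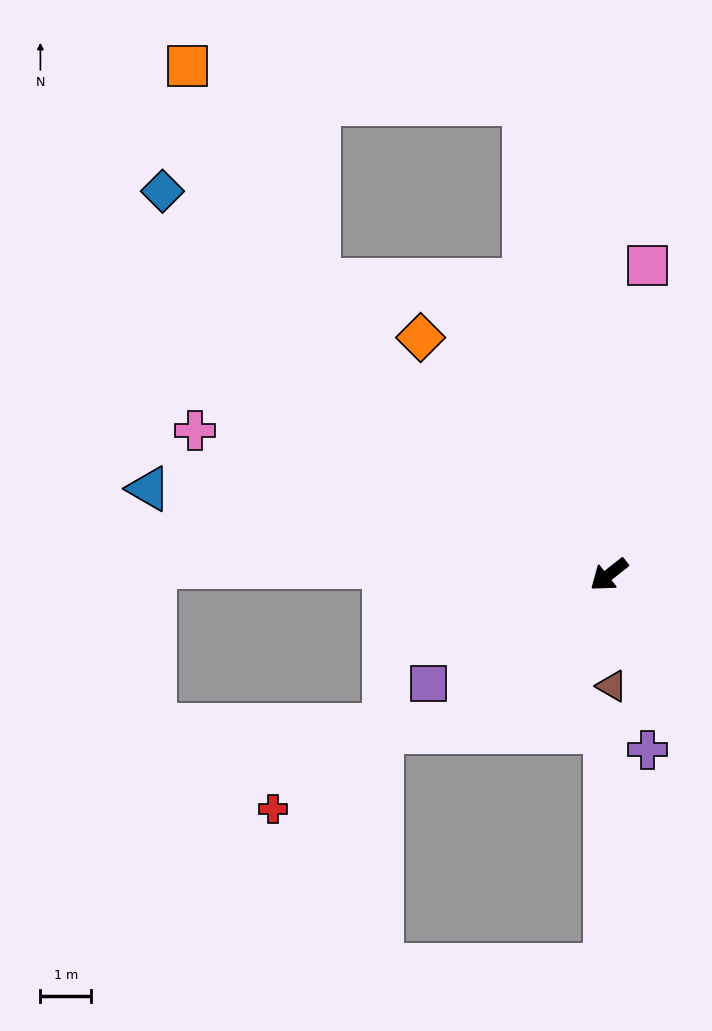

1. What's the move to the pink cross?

turn right 57°, forward 8.7 m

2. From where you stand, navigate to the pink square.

turn right 135°, forward 6.2 m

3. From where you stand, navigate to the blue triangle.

turn right 49°, forward 9.3 m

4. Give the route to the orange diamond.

turn right 90°, forward 6.0 m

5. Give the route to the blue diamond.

turn right 79°, forward 11.6 m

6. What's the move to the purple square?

turn right 7°, forward 4.2 m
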